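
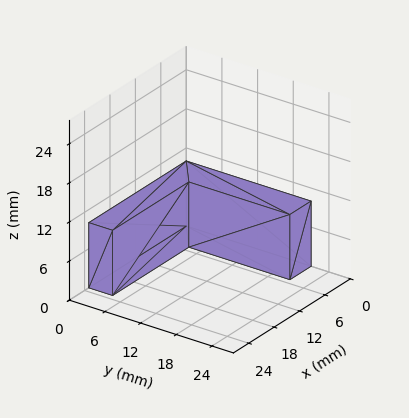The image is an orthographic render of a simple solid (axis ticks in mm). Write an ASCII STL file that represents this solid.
Reading the render: the shape is an L-shaped prism: outer 23 × 21 mm, arm thicknesses ≈ 4 mm (horizontal) and 5 mm (vertical), extruded 10 mm in z (dimensions read to the nearest mm from the axis ticks). For the STL, each face is triangulated and given an outward normal.

solid part
  facet normal 0.0000 0.0000 -1.0000
    outer loop
      vertex 23.0 4.0 0.0
      vertex 23.0 0.0 0.0
      vertex 0.0 0.0 0.0
    endloop
  endfacet
  facet normal 0.0000 0.0000 -1.0000
    outer loop
      vertex 5.0 4.0 0.0
      vertex 23.0 4.0 0.0
      vertex 0.0 0.0 0.0
    endloop
  endfacet
  facet normal 0.0000 0.0000 -1.0000
    outer loop
      vertex 5.0 21.0 0.0
      vertex 5.0 4.0 0.0
      vertex 0.0 0.0 0.0
    endloop
  endfacet
  facet normal 0.0000 0.0000 -1.0000
    outer loop
      vertex 0.0 21.0 0.0
      vertex 5.0 21.0 0.0
      vertex 0.0 0.0 0.0
    endloop
  endfacet
  facet normal 0.0000 0.0000 1.0000
    outer loop
      vertex 0.0 0.0 10.0
      vertex 23.0 0.0 10.0
      vertex 23.0 4.0 10.0
    endloop
  endfacet
  facet normal 0.0000 0.0000 1.0000
    outer loop
      vertex 0.0 0.0 10.0
      vertex 23.0 4.0 10.0
      vertex 5.0 4.0 10.0
    endloop
  endfacet
  facet normal 0.0000 0.0000 1.0000
    outer loop
      vertex 0.0 0.0 10.0
      vertex 5.0 4.0 10.0
      vertex 5.0 21.0 10.0
    endloop
  endfacet
  facet normal 0.0000 0.0000 1.0000
    outer loop
      vertex 0.0 0.0 10.0
      vertex 5.0 21.0 10.0
      vertex 0.0 21.0 10.0
    endloop
  endfacet
  facet normal 0.0000 -1.0000 0.0000
    outer loop
      vertex 0.0 0.0 0.0
      vertex 23.0 0.0 0.0
      vertex 23.0 0.0 10.0
    endloop
  endfacet
  facet normal 0.0000 -1.0000 0.0000
    outer loop
      vertex 0.0 0.0 0.0
      vertex 23.0 0.0 10.0
      vertex 0.0 0.0 10.0
    endloop
  endfacet
  facet normal 1.0000 0.0000 0.0000
    outer loop
      vertex 23.0 0.0 0.0
      vertex 23.0 4.0 0.0
      vertex 23.0 4.0 10.0
    endloop
  endfacet
  facet normal 1.0000 0.0000 0.0000
    outer loop
      vertex 23.0 0.0 0.0
      vertex 23.0 4.0 10.0
      vertex 23.0 0.0 10.0
    endloop
  endfacet
  facet normal 0.0000 1.0000 0.0000
    outer loop
      vertex 23.0 4.0 0.0
      vertex 5.0 4.0 0.0
      vertex 5.0 4.0 10.0
    endloop
  endfacet
  facet normal 0.0000 1.0000 0.0000
    outer loop
      vertex 23.0 4.0 0.0
      vertex 5.0 4.0 10.0
      vertex 23.0 4.0 10.0
    endloop
  endfacet
  facet normal 1.0000 0.0000 0.0000
    outer loop
      vertex 5.0 4.0 0.0
      vertex 5.0 21.0 0.0
      vertex 5.0 21.0 10.0
    endloop
  endfacet
  facet normal 1.0000 0.0000 0.0000
    outer loop
      vertex 5.0 4.0 0.0
      vertex 5.0 21.0 10.0
      vertex 5.0 4.0 10.0
    endloop
  endfacet
  facet normal 0.0000 1.0000 0.0000
    outer loop
      vertex 5.0 21.0 0.0
      vertex 0.0 21.0 0.0
      vertex 0.0 21.0 10.0
    endloop
  endfacet
  facet normal 0.0000 1.0000 0.0000
    outer loop
      vertex 5.0 21.0 0.0
      vertex 0.0 21.0 10.0
      vertex 5.0 21.0 10.0
    endloop
  endfacet
  facet normal -1.0000 0.0000 0.0000
    outer loop
      vertex 0.0 21.0 0.0
      vertex 0.0 0.0 0.0
      vertex 0.0 0.0 10.0
    endloop
  endfacet
  facet normal -1.0000 0.0000 0.0000
    outer loop
      vertex 0.0 21.0 0.0
      vertex 0.0 0.0 10.0
      vertex 0.0 21.0 10.0
    endloop
  endfacet
endsolid part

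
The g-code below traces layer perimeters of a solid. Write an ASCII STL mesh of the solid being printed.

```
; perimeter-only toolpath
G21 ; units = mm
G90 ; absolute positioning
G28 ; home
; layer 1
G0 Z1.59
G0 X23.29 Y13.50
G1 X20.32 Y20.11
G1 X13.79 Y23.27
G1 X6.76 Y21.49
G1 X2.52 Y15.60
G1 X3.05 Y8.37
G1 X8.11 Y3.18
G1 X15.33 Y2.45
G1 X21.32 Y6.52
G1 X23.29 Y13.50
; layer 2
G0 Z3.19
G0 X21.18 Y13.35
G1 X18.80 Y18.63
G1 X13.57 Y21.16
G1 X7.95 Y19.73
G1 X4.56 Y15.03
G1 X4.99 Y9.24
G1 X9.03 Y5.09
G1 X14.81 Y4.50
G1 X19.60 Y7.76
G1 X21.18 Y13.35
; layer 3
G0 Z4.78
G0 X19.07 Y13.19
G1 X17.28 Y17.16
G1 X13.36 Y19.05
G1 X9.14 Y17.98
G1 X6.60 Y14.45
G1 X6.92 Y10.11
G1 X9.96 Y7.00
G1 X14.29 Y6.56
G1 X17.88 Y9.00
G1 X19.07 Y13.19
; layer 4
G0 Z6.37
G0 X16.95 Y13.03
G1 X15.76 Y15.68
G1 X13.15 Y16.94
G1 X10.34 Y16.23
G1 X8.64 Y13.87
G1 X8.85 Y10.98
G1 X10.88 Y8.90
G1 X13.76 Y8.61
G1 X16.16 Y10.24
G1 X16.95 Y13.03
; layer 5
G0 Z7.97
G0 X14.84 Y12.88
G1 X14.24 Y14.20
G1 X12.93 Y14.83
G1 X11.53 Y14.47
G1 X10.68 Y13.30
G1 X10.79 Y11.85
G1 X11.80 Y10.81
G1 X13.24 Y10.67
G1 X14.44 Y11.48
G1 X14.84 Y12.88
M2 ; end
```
solid part
  facet normal 0.0000 0.0000 -1.0000
    outer loop
      vertex 14.00 25.38 0.00
      vertex 21.84 21.59 0.00
      vertex 25.41 13.66 0.00
    endloop
  endfacet
  facet normal 0.0000 0.0000 -1.0000
    outer loop
      vertex 5.57 23.24 0.00
      vertex 14.00 25.38 0.00
      vertex 25.41 13.66 0.00
    endloop
  endfacet
  facet normal 0.0000 0.0000 -1.0000
    outer loop
      vertex 0.48 16.18 0.00
      vertex 5.57 23.24 0.00
      vertex 25.41 13.66 0.00
    endloop
  endfacet
  facet normal 0.0000 0.0000 -1.0000
    outer loop
      vertex 1.12 7.50 0.00
      vertex 0.48 16.18 0.00
      vertex 25.41 13.66 0.00
    endloop
  endfacet
  facet normal 0.0000 0.0000 -1.0000
    outer loop
      vertex 7.19 1.27 0.00
      vertex 1.12 7.50 0.00
      vertex 25.41 13.66 0.00
    endloop
  endfacet
  facet normal 0.0000 0.0000 -1.0000
    outer loop
      vertex 15.85 0.39 0.00
      vertex 7.19 1.27 0.00
      vertex 25.41 13.66 0.00
    endloop
  endfacet
  facet normal 0.0000 0.0000 -1.0000
    outer loop
      vertex 23.04 5.28 0.00
      vertex 15.85 0.39 0.00
      vertex 25.41 13.66 0.00
    endloop
  endfacet
  facet normal 0.5694 0.2563 0.7811
    outer loop
      vertex 25.41 13.66 0.00
      vertex 21.84 21.59 0.00
      vertex 12.72 12.72 9.56
    endloop
  endfacet
  facet normal 0.2718 0.5623 0.7810
    outer loop
      vertex 21.84 21.59 0.00
      vertex 14.00 25.38 0.00
      vertex 12.72 12.72 9.56
    endloop
  endfacet
  facet normal -0.1537 0.6053 0.7810
    outer loop
      vertex 14.00 25.38 0.00
      vertex 5.57 23.24 0.00
      vertex 12.72 12.72 9.56
    endloop
  endfacet
  facet normal -0.5067 0.3653 0.7809
    outer loop
      vertex 5.57 23.24 0.00
      vertex 0.48 16.18 0.00
      vertex 12.72 12.72 9.56
    endloop
  endfacet
  facet normal -0.6229 -0.0459 0.7809
    outer loop
      vertex 0.48 16.18 0.00
      vertex 1.12 7.50 0.00
      vertex 12.72 12.72 9.56
    endloop
  endfacet
  facet normal -0.4474 -0.4359 0.7809
    outer loop
      vertex 1.12 7.50 0.00
      vertex 7.19 1.27 0.00
      vertex 12.72 12.72 9.56
    endloop
  endfacet
  facet normal -0.0632 -0.6215 0.7809
    outer loop
      vertex 7.19 1.27 0.00
      vertex 15.85 0.39 0.00
      vertex 12.72 12.72 9.56
    endloop
  endfacet
  facet normal 0.3512 -0.5164 0.7810
    outer loop
      vertex 15.85 0.39 0.00
      vertex 23.04 5.28 0.00
      vertex 12.72 12.72 9.56
    endloop
  endfacet
  facet normal 0.6010 -0.1700 0.7810
    outer loop
      vertex 23.04 5.28 0.00
      vertex 25.41 13.66 0.00
      vertex 12.72 12.72 9.56
    endloop
  endfacet
endsolid part

The G0 Z moves step by Δz≈1.59 mm. The G1 loops shrink linearly with z, so the solid tapers from its base footprint up to z≈9.56. Closing with a flat bottom cap and the tapered top and triangulating gives 16 facets — a regular 9-sided pyramid, base circumscribed radius ≈ 12.7 mm, apex at z ≈ 9.56 mm.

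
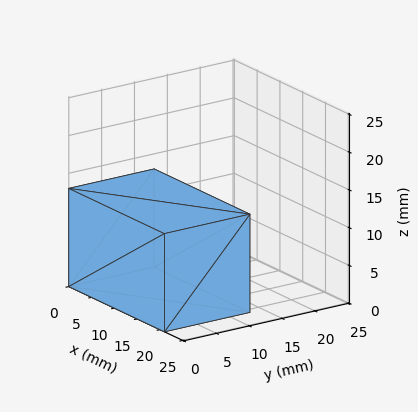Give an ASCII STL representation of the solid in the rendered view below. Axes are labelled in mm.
Reading the render: the shape is a rectangular box, roughly 21 × 13 mm footprint and 13 mm tall (dimensions read to the nearest mm from the axis ticks). For the STL, each face is triangulated and given an outward normal.

solid part
  facet normal 0.0000 0.0000 -1.0000
    outer loop
      vertex 21.000 13.000 0.000
      vertex 21.000 0.000 0.000
      vertex 0.000 0.000 0.000
    endloop
  endfacet
  facet normal 0.0000 0.0000 -1.0000
    outer loop
      vertex 0.000 13.000 0.000
      vertex 21.000 13.000 0.000
      vertex 0.000 0.000 0.000
    endloop
  endfacet
  facet normal 0.0000 0.0000 1.0000
    outer loop
      vertex 0.000 0.000 13.000
      vertex 21.000 0.000 13.000
      vertex 21.000 13.000 13.000
    endloop
  endfacet
  facet normal 0.0000 0.0000 1.0000
    outer loop
      vertex 0.000 0.000 13.000
      vertex 21.000 13.000 13.000
      vertex 0.000 13.000 13.000
    endloop
  endfacet
  facet normal 0.0000 -1.0000 0.0000
    outer loop
      vertex 0.000 0.000 0.000
      vertex 21.000 0.000 0.000
      vertex 21.000 0.000 13.000
    endloop
  endfacet
  facet normal 0.0000 -1.0000 0.0000
    outer loop
      vertex 0.000 0.000 0.000
      vertex 21.000 0.000 13.000
      vertex 0.000 0.000 13.000
    endloop
  endfacet
  facet normal 0.0000 1.0000 0.0000
    outer loop
      vertex 21.000 13.000 13.000
      vertex 21.000 13.000 0.000
      vertex 0.000 13.000 0.000
    endloop
  endfacet
  facet normal 0.0000 1.0000 0.0000
    outer loop
      vertex 0.000 13.000 13.000
      vertex 21.000 13.000 13.000
      vertex 0.000 13.000 0.000
    endloop
  endfacet
  facet normal -1.0000 0.0000 0.0000
    outer loop
      vertex 0.000 13.000 13.000
      vertex 0.000 13.000 0.000
      vertex 0.000 0.000 0.000
    endloop
  endfacet
  facet normal -1.0000 0.0000 0.0000
    outer loop
      vertex 0.000 0.000 13.000
      vertex 0.000 13.000 13.000
      vertex 0.000 0.000 0.000
    endloop
  endfacet
  facet normal 1.0000 0.0000 0.0000
    outer loop
      vertex 21.000 0.000 0.000
      vertex 21.000 13.000 0.000
      vertex 21.000 13.000 13.000
    endloop
  endfacet
  facet normal 1.0000 0.0000 0.0000
    outer loop
      vertex 21.000 0.000 0.000
      vertex 21.000 13.000 13.000
      vertex 21.000 0.000 13.000
    endloop
  endfacet
endsolid part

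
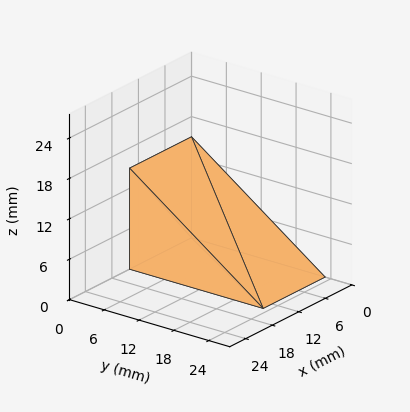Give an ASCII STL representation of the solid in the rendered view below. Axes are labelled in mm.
Reading the render: the shape is a wedge (ramp): 14 × 23 mm base, rising to 15 mm along the y=0 edge and sloping linearly to z=0 at y=23 (dimensions read to the nearest mm from the axis ticks). For the STL, each face is triangulated and given an outward normal.

solid part
  facet normal 0.0000 0.0000 -1.0000
    outer loop
      vertex 14.000 23.000 0.000
      vertex 14.000 0.000 0.000
      vertex 0.000 0.000 0.000
    endloop
  endfacet
  facet normal 0.0000 0.0000 -1.0000
    outer loop
      vertex 0.000 23.000 0.000
      vertex 14.000 23.000 0.000
      vertex 0.000 0.000 0.000
    endloop
  endfacet
  facet normal 0.0000 -1.0000 0.0000
    outer loop
      vertex 0.000 0.000 0.000
      vertex 14.000 0.000 0.000
      vertex 14.000 0.000 15.000
    endloop
  endfacet
  facet normal 0.0000 -1.0000 0.0000
    outer loop
      vertex 0.000 0.000 0.000
      vertex 14.000 0.000 15.000
      vertex 0.000 0.000 15.000
    endloop
  endfacet
  facet normal 0.0000 0.5463 0.8376
    outer loop
      vertex 0.000 0.000 15.000
      vertex 14.000 0.000 15.000
      vertex 14.000 23.000 0.000
    endloop
  endfacet
  facet normal 0.0000 0.5463 0.8376
    outer loop
      vertex 0.000 0.000 15.000
      vertex 14.000 23.000 0.000
      vertex 0.000 23.000 0.000
    endloop
  endfacet
  facet normal -1.0000 0.0000 0.0000
    outer loop
      vertex 0.000 0.000 15.000
      vertex 0.000 23.000 0.000
      vertex 0.000 0.000 0.000
    endloop
  endfacet
  facet normal 1.0000 0.0000 0.0000
    outer loop
      vertex 14.000 0.000 0.000
      vertex 14.000 23.000 0.000
      vertex 14.000 0.000 15.000
    endloop
  endfacet
endsolid part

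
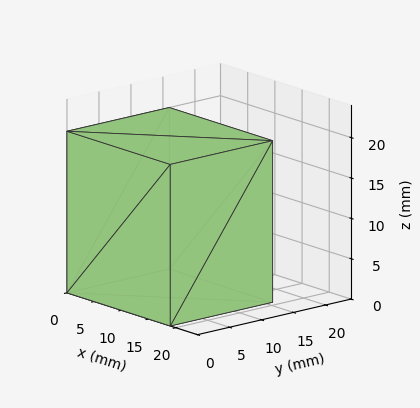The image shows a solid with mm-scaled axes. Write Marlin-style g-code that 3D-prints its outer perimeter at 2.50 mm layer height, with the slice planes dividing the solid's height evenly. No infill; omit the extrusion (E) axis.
Reading the render: the shape is a rectangular box, roughly 19 × 16 mm footprint and 20 mm tall (dimensions read to the nearest mm from the axis ticks). For the g-code, the solid's height is divided into equal slices at the stated Δz and each level perimeter traced with G1 moves after a G0 lift.

; perimeter-only toolpath
G21 ; units = mm
G90 ; absolute positioning
G28 ; home
; layer 1
G0 Z2.50
G0 X0.00 Y0.00
G1 X19.00 Y0.00
G1 X19.00 Y16.00
G1 X0.00 Y16.00
G1 X0.00 Y0.00
; layer 2
G0 Z5.00
G0 X0.00 Y0.00
G1 X19.00 Y0.00
G1 X19.00 Y16.00
G1 X0.00 Y16.00
G1 X0.00 Y0.00
; layer 3
G0 Z7.50
G0 X0.00 Y0.00
G1 X19.00 Y0.00
G1 X19.00 Y16.00
G1 X0.00 Y16.00
G1 X0.00 Y0.00
; layer 4
G0 Z10.00
G0 X0.00 Y0.00
G1 X19.00 Y0.00
G1 X19.00 Y16.00
G1 X0.00 Y16.00
G1 X0.00 Y0.00
; layer 5
G0 Z12.50
G0 X0.00 Y0.00
G1 X19.00 Y0.00
G1 X19.00 Y16.00
G1 X0.00 Y16.00
G1 X0.00 Y0.00
; layer 6
G0 Z15.00
G0 X0.00 Y0.00
G1 X19.00 Y0.00
G1 X19.00 Y16.00
G1 X0.00 Y16.00
G1 X0.00 Y0.00
; layer 7
G0 Z17.50
G0 X0.00 Y0.00
G1 X19.00 Y0.00
G1 X19.00 Y16.00
G1 X0.00 Y16.00
G1 X0.00 Y0.00
; layer 8
G0 Z20.00
G0 X0.00 Y0.00
G1 X19.00 Y0.00
G1 X19.00 Y16.00
G1 X0.00 Y16.00
G1 X0.00 Y0.00
M2 ; end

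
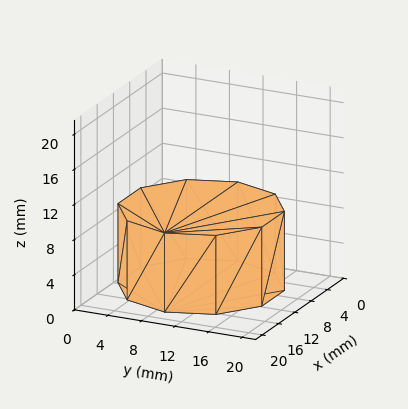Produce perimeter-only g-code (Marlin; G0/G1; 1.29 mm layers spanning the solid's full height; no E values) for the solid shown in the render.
Reading the render: the shape is a regular 10-sided prism (a cylinder approximated with 10 flat sides), circumscribed radius ≈ 9 mm, height ≈ 9 mm (dimensions read to the nearest mm from the axis ticks). For the g-code, the solid's height is divided into equal slices at the stated Δz and each level perimeter traced with G1 moves after a G0 lift.

; perimeter-only toolpath
G21 ; units = mm
G90 ; absolute positioning
G28 ; home
; layer 1
G0 Z1.29
G0 X18.00 Y9.00
G1 X16.28 Y14.29
G1 X11.78 Y17.56
G1 X6.22 Y17.56
G1 X1.72 Y14.29
G1 X0.00 Y9.00
G1 X1.72 Y3.71
G1 X6.22 Y0.44
G1 X11.78 Y0.44
G1 X16.28 Y3.71
G1 X18.00 Y9.00
; layer 2
G0 Z2.57
G0 X18.00 Y9.00
G1 X16.28 Y14.29
G1 X11.78 Y17.56
G1 X6.22 Y17.56
G1 X1.72 Y14.29
G1 X0.00 Y9.00
G1 X1.72 Y3.71
G1 X6.22 Y0.44
G1 X11.78 Y0.44
G1 X16.28 Y3.71
G1 X18.00 Y9.00
; layer 3
G0 Z3.86
G0 X18.00 Y9.00
G1 X16.28 Y14.29
G1 X11.78 Y17.56
G1 X6.22 Y17.56
G1 X1.72 Y14.29
G1 X0.00 Y9.00
G1 X1.72 Y3.71
G1 X6.22 Y0.44
G1 X11.78 Y0.44
G1 X16.28 Y3.71
G1 X18.00 Y9.00
; layer 4
G0 Z5.14
G0 X18.00 Y9.00
G1 X16.28 Y14.29
G1 X11.78 Y17.56
G1 X6.22 Y17.56
G1 X1.72 Y14.29
G1 X0.00 Y9.00
G1 X1.72 Y3.71
G1 X6.22 Y0.44
G1 X11.78 Y0.44
G1 X16.28 Y3.71
G1 X18.00 Y9.00
; layer 5
G0 Z6.43
G0 X18.00 Y9.00
G1 X16.28 Y14.29
G1 X11.78 Y17.56
G1 X6.22 Y17.56
G1 X1.72 Y14.29
G1 X0.00 Y9.00
G1 X1.72 Y3.71
G1 X6.22 Y0.44
G1 X11.78 Y0.44
G1 X16.28 Y3.71
G1 X18.00 Y9.00
; layer 6
G0 Z7.71
G0 X18.00 Y9.00
G1 X16.28 Y14.29
G1 X11.78 Y17.56
G1 X6.22 Y17.56
G1 X1.72 Y14.29
G1 X0.00 Y9.00
G1 X1.72 Y3.71
G1 X6.22 Y0.44
G1 X11.78 Y0.44
G1 X16.28 Y3.71
G1 X18.00 Y9.00
; layer 7
G0 Z9.00
G0 X18.00 Y9.00
G1 X16.28 Y14.29
G1 X11.78 Y17.56
G1 X6.22 Y17.56
G1 X1.72 Y14.29
G1 X0.00 Y9.00
G1 X1.72 Y3.71
G1 X6.22 Y0.44
G1 X11.78 Y0.44
G1 X16.28 Y3.71
G1 X18.00 Y9.00
M2 ; end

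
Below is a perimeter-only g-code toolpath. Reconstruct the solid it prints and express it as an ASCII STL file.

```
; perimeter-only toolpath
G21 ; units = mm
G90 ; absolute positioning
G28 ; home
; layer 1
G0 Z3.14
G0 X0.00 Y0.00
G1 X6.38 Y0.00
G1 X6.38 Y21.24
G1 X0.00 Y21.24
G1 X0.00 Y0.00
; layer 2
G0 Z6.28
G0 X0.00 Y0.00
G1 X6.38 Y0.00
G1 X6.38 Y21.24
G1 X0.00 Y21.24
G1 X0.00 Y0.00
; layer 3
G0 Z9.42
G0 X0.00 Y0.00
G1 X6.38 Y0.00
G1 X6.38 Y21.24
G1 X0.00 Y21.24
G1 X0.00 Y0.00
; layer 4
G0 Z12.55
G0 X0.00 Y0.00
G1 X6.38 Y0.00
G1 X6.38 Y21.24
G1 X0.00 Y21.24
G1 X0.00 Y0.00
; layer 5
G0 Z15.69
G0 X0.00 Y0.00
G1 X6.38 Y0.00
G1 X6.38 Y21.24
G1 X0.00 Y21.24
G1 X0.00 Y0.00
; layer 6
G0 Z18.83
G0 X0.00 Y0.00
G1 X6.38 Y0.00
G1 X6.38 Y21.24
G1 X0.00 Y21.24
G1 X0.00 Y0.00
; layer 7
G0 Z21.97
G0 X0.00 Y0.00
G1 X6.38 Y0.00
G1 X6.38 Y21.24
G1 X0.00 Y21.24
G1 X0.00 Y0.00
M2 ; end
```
solid part
  facet normal 0.0000 0.0000 -1.0000
    outer loop
      vertex 6.38 21.24 0.00
      vertex 6.38 0.00 0.00
      vertex 0.00 0.00 0.00
    endloop
  endfacet
  facet normal 0.0000 0.0000 -1.0000
    outer loop
      vertex 0.00 21.24 0.00
      vertex 6.38 21.24 0.00
      vertex 0.00 0.00 0.00
    endloop
  endfacet
  facet normal 0.0000 0.0000 1.0000
    outer loop
      vertex 0.00 0.00 21.97
      vertex 6.38 0.00 21.97
      vertex 6.38 21.24 21.97
    endloop
  endfacet
  facet normal 0.0000 0.0000 1.0000
    outer loop
      vertex 0.00 0.00 21.97
      vertex 6.38 21.24 21.97
      vertex 0.00 21.24 21.97
    endloop
  endfacet
  facet normal 0.0000 -1.0000 0.0000
    outer loop
      vertex 0.00 0.00 0.00
      vertex 6.38 0.00 0.00
      vertex 6.38 0.00 21.97
    endloop
  endfacet
  facet normal 0.0000 -1.0000 0.0000
    outer loop
      vertex 0.00 0.00 0.00
      vertex 6.38 0.00 21.97
      vertex 0.00 0.00 21.97
    endloop
  endfacet
  facet normal 0.0000 1.0000 0.0000
    outer loop
      vertex 6.38 21.24 21.97
      vertex 6.38 21.24 0.00
      vertex 0.00 21.24 0.00
    endloop
  endfacet
  facet normal 0.0000 1.0000 0.0000
    outer loop
      vertex 0.00 21.24 21.97
      vertex 6.38 21.24 21.97
      vertex 0.00 21.24 0.00
    endloop
  endfacet
  facet normal -1.0000 0.0000 0.0000
    outer loop
      vertex 0.00 21.24 21.97
      vertex 0.00 21.24 0.00
      vertex 0.00 0.00 0.00
    endloop
  endfacet
  facet normal -1.0000 0.0000 0.0000
    outer loop
      vertex 0.00 0.00 21.97
      vertex 0.00 21.24 21.97
      vertex 0.00 0.00 0.00
    endloop
  endfacet
  facet normal 1.0000 0.0000 0.0000
    outer loop
      vertex 6.38 0.00 0.00
      vertex 6.38 21.24 0.00
      vertex 6.38 21.24 21.97
    endloop
  endfacet
  facet normal 1.0000 0.0000 0.0000
    outer loop
      vertex 6.38 0.00 0.00
      vertex 6.38 21.24 21.97
      vertex 6.38 0.00 21.97
    endloop
  endfacet
endsolid part

The G0 Z moves step by Δz≈3.14 mm. Every layer's G1 loop is the same polygon, so the solid is a straight extrusion of it from z=0 to z≈22. Closing with flat bottom and top caps and triangulating gives 12 facets — a rectangular box, roughly 6.38 × 21.2 mm footprint and 22 mm tall.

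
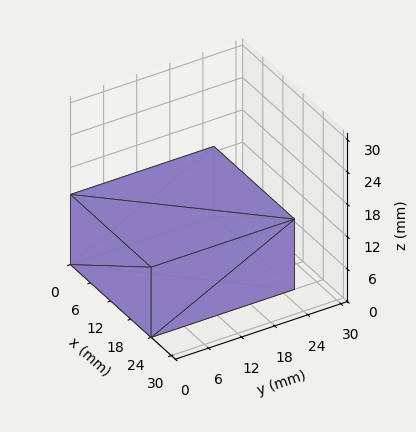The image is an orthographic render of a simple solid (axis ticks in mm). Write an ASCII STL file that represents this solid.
Reading the render: the shape is a rectangular box, roughly 24 × 26 mm footprint and 13 mm tall (dimensions read to the nearest mm from the axis ticks). For the STL, each face is triangulated and given an outward normal.

solid part
  facet normal 0.0000 0.0000 -1.0000
    outer loop
      vertex 24.00 26.00 0.00
      vertex 24.00 0.00 0.00
      vertex 0.00 0.00 0.00
    endloop
  endfacet
  facet normal 0.0000 0.0000 -1.0000
    outer loop
      vertex 0.00 26.00 0.00
      vertex 24.00 26.00 0.00
      vertex 0.00 0.00 0.00
    endloop
  endfacet
  facet normal 0.0000 0.0000 1.0000
    outer loop
      vertex 0.00 0.00 13.00
      vertex 24.00 0.00 13.00
      vertex 24.00 26.00 13.00
    endloop
  endfacet
  facet normal 0.0000 0.0000 1.0000
    outer loop
      vertex 0.00 0.00 13.00
      vertex 24.00 26.00 13.00
      vertex 0.00 26.00 13.00
    endloop
  endfacet
  facet normal 0.0000 -1.0000 0.0000
    outer loop
      vertex 0.00 0.00 0.00
      vertex 24.00 0.00 0.00
      vertex 24.00 0.00 13.00
    endloop
  endfacet
  facet normal 0.0000 -1.0000 0.0000
    outer loop
      vertex 0.00 0.00 0.00
      vertex 24.00 0.00 13.00
      vertex 0.00 0.00 13.00
    endloop
  endfacet
  facet normal 0.0000 1.0000 0.0000
    outer loop
      vertex 24.00 26.00 13.00
      vertex 24.00 26.00 0.00
      vertex 0.00 26.00 0.00
    endloop
  endfacet
  facet normal 0.0000 1.0000 0.0000
    outer loop
      vertex 0.00 26.00 13.00
      vertex 24.00 26.00 13.00
      vertex 0.00 26.00 0.00
    endloop
  endfacet
  facet normal -1.0000 0.0000 0.0000
    outer loop
      vertex 0.00 26.00 13.00
      vertex 0.00 26.00 0.00
      vertex 0.00 0.00 0.00
    endloop
  endfacet
  facet normal -1.0000 0.0000 0.0000
    outer loop
      vertex 0.00 0.00 13.00
      vertex 0.00 26.00 13.00
      vertex 0.00 0.00 0.00
    endloop
  endfacet
  facet normal 1.0000 0.0000 0.0000
    outer loop
      vertex 24.00 0.00 0.00
      vertex 24.00 26.00 0.00
      vertex 24.00 26.00 13.00
    endloop
  endfacet
  facet normal 1.0000 0.0000 0.0000
    outer loop
      vertex 24.00 0.00 0.00
      vertex 24.00 26.00 13.00
      vertex 24.00 0.00 13.00
    endloop
  endfacet
endsolid part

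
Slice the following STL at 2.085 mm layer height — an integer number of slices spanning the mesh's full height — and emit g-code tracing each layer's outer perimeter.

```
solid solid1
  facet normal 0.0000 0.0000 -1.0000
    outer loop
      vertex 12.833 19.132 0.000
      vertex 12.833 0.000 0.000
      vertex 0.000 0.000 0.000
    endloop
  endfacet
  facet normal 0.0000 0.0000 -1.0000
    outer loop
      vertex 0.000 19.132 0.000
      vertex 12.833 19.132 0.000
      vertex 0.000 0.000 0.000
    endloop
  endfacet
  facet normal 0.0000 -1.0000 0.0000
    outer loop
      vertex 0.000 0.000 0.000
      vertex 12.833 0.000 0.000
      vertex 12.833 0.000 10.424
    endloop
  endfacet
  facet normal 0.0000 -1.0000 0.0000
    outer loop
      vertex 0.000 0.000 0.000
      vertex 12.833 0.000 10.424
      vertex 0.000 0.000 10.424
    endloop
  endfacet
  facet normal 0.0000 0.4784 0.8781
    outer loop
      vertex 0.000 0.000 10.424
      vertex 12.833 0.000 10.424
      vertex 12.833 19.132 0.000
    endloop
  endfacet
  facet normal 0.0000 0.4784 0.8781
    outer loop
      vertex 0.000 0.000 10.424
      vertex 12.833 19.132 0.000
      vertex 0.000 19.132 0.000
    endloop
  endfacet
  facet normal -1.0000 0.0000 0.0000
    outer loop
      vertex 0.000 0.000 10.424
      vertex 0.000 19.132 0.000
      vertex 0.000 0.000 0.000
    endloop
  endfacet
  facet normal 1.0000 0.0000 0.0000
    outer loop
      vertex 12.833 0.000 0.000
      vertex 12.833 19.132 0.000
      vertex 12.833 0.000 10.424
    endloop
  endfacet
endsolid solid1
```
; perimeter-only toolpath
G21 ; units = mm
G90 ; absolute positioning
G28 ; home
; layer 1
G0 Z2.085
G0 X0.000 Y0.000
G1 X12.833 Y0.000
G1 X12.833 Y15.306
G1 X0.000 Y15.306
G1 X0.000 Y0.000
; layer 2
G0 Z4.170
G0 X0.000 Y0.000
G1 X12.833 Y0.000
G1 X12.833 Y11.479
G1 X0.000 Y11.479
G1 X0.000 Y0.000
; layer 3
G0 Z6.254
G0 X0.000 Y0.000
G1 X12.833 Y0.000
G1 X12.833 Y7.653
G1 X0.000 Y7.653
G1 X0.000 Y0.000
; layer 4
G0 Z8.339
G0 X0.000 Y0.000
G1 X12.833 Y0.000
G1 X12.833 Y3.826
G1 X0.000 Y3.826
G1 X0.000 Y0.000
M2 ; end

The solid is a wedge (ramp): 12.8 × 19.1 mm base, rising to 10.4 mm along the y=0 edge and sloping linearly to z=0 at y=19.1. Slicing at Δz = 2.085 mm — 5 equal slices spanning the solid's height, so layer i sits at z = i·h/5 — gives 4 non-empty perimeters. Each is a 4-segment closed polygon; G0 lifts to the layer z and rapids to the start vertex, then G1 traces the edges. The cross-section shrinks linearly with z (the slice at the apex is degenerate and omitted).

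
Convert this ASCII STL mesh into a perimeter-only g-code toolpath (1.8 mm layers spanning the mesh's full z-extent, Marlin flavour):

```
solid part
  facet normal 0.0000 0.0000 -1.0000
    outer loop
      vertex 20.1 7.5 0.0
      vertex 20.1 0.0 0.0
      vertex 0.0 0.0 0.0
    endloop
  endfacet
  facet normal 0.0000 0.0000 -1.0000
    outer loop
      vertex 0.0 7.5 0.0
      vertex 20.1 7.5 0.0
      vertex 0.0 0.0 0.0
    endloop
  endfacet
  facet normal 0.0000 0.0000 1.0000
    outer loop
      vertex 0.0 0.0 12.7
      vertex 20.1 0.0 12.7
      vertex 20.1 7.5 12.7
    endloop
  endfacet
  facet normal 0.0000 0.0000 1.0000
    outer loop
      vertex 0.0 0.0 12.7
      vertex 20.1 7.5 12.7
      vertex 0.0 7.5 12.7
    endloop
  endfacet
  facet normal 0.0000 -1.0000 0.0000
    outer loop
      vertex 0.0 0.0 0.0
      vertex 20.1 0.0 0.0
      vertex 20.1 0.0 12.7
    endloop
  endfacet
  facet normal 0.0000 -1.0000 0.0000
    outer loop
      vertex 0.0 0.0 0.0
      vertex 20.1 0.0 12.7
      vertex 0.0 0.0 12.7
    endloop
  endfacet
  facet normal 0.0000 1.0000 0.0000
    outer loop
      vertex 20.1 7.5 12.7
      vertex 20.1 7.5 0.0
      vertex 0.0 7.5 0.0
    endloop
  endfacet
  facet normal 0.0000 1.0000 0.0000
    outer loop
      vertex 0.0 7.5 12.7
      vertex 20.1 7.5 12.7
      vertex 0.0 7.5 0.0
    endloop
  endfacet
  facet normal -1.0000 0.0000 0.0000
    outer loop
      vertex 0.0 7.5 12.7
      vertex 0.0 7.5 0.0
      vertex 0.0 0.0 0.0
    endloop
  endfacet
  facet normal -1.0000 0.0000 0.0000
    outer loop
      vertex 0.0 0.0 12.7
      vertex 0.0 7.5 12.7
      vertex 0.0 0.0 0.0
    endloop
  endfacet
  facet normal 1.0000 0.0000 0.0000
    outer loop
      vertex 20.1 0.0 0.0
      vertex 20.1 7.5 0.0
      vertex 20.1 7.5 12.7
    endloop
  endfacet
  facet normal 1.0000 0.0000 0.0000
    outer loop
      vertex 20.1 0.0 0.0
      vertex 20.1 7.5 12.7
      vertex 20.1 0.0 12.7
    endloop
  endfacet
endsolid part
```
; perimeter-only toolpath
G21 ; units = mm
G90 ; absolute positioning
G28 ; home
; layer 1
G0 Z1.8
G0 X0.0 Y0.0
G1 X20.1 Y0.0
G1 X20.1 Y7.5
G1 X0.0 Y7.5
G1 X0.0 Y0.0
; layer 2
G0 Z3.6
G0 X0.0 Y0.0
G1 X20.1 Y0.0
G1 X20.1 Y7.5
G1 X0.0 Y7.5
G1 X0.0 Y0.0
; layer 3
G0 Z5.4
G0 X0.0 Y0.0
G1 X20.1 Y0.0
G1 X20.1 Y7.5
G1 X0.0 Y7.5
G1 X0.0 Y0.0
; layer 4
G0 Z7.3
G0 X0.0 Y0.0
G1 X20.1 Y0.0
G1 X20.1 Y7.5
G1 X0.0 Y7.5
G1 X0.0 Y0.0
; layer 5
G0 Z9.1
G0 X0.0 Y0.0
G1 X20.1 Y0.0
G1 X20.1 Y7.5
G1 X0.0 Y7.5
G1 X0.0 Y0.0
; layer 6
G0 Z10.9
G0 X0.0 Y0.0
G1 X20.1 Y0.0
G1 X20.1 Y7.5
G1 X0.0 Y7.5
G1 X0.0 Y0.0
; layer 7
G0 Z12.7
G0 X0.0 Y0.0
G1 X20.1 Y0.0
G1 X20.1 Y7.5
G1 X0.0 Y7.5
G1 X0.0 Y0.0
M2 ; end

The solid is a rectangular box, roughly 20.1 × 7.5 mm footprint and 12.7 mm tall. Slicing at Δz = 1.8 mm — 7 equal slices spanning the solid's height, so layer i sits at z = i·h/7 — gives 7 non-empty perimeters. Each is a 4-segment closed polygon; G0 lifts to the layer z and rapids to the start vertex, then G1 traces the edges.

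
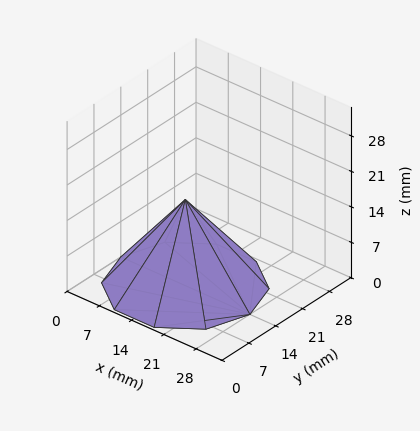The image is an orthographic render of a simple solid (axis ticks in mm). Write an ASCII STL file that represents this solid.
Reading the render: the shape is a regular 10-sided pyramid, base circumscribed radius ≈ 14 mm, apex at z ≈ 17 mm (dimensions read to the nearest mm from the axis ticks). For the STL, each face is triangulated and given an outward normal.

solid part
  facet normal 0.0000 0.0000 -1.0000
    outer loop
      vertex 18.326 27.315 0.000
      vertex 25.326 22.229 0.000
      vertex 28.000 14.000 0.000
    endloop
  endfacet
  facet normal 0.0000 0.0000 -1.0000
    outer loop
      vertex 9.674 27.315 0.000
      vertex 18.326 27.315 0.000
      vertex 28.000 14.000 0.000
    endloop
  endfacet
  facet normal 0.0000 0.0000 -1.0000
    outer loop
      vertex 2.674 22.229 0.000
      vertex 9.674 27.315 0.000
      vertex 28.000 14.000 0.000
    endloop
  endfacet
  facet normal 0.0000 0.0000 -1.0000
    outer loop
      vertex 0.000 14.000 0.000
      vertex 2.674 22.229 0.000
      vertex 28.000 14.000 0.000
    endloop
  endfacet
  facet normal 0.0000 0.0000 -1.0000
    outer loop
      vertex 2.674 5.771 0.000
      vertex 0.000 14.000 0.000
      vertex 28.000 14.000 0.000
    endloop
  endfacet
  facet normal 0.0000 0.0000 -1.0000
    outer loop
      vertex 9.674 0.685 0.000
      vertex 2.674 5.771 0.000
      vertex 28.000 14.000 0.000
    endloop
  endfacet
  facet normal 0.0000 0.0000 -1.0000
    outer loop
      vertex 18.326 0.685 0.000
      vertex 9.674 0.685 0.000
      vertex 28.000 14.000 0.000
    endloop
  endfacet
  facet normal 0.0000 0.0000 -1.0000
    outer loop
      vertex 25.326 5.771 0.000
      vertex 18.326 0.685 0.000
      vertex 28.000 14.000 0.000
    endloop
  endfacet
  facet normal 0.7487 0.2433 0.6166
    outer loop
      vertex 28.000 14.000 0.000
      vertex 25.326 22.229 0.000
      vertex 14.000 14.000 17.000
    endloop
  endfacet
  facet normal 0.4628 0.6369 0.6166
    outer loop
      vertex 25.326 22.229 0.000
      vertex 18.326 27.315 0.000
      vertex 14.000 14.000 17.000
    endloop
  endfacet
  facet normal 0.0000 0.7873 0.6166
    outer loop
      vertex 18.326 27.315 0.000
      vertex 9.674 27.315 0.000
      vertex 14.000 14.000 17.000
    endloop
  endfacet
  facet normal -0.4628 0.6369 0.6166
    outer loop
      vertex 9.674 27.315 0.000
      vertex 2.674 22.229 0.000
      vertex 14.000 14.000 17.000
    endloop
  endfacet
  facet normal -0.7487 0.2433 0.6166
    outer loop
      vertex 2.674 22.229 0.000
      vertex 0.000 14.000 0.000
      vertex 14.000 14.000 17.000
    endloop
  endfacet
  facet normal -0.7487 -0.2433 0.6166
    outer loop
      vertex 0.000 14.000 0.000
      vertex 2.674 5.771 0.000
      vertex 14.000 14.000 17.000
    endloop
  endfacet
  facet normal -0.4628 -0.6369 0.6166
    outer loop
      vertex 2.674 5.771 0.000
      vertex 9.674 0.685 0.000
      vertex 14.000 14.000 17.000
    endloop
  endfacet
  facet normal 0.0000 -0.7873 0.6166
    outer loop
      vertex 9.674 0.685 0.000
      vertex 18.326 0.685 0.000
      vertex 14.000 14.000 17.000
    endloop
  endfacet
  facet normal 0.4628 -0.6369 0.6166
    outer loop
      vertex 18.326 0.685 0.000
      vertex 25.326 5.771 0.000
      vertex 14.000 14.000 17.000
    endloop
  endfacet
  facet normal 0.7487 -0.2433 0.6166
    outer loop
      vertex 25.326 5.771 0.000
      vertex 28.000 14.000 0.000
      vertex 14.000 14.000 17.000
    endloop
  endfacet
endsolid part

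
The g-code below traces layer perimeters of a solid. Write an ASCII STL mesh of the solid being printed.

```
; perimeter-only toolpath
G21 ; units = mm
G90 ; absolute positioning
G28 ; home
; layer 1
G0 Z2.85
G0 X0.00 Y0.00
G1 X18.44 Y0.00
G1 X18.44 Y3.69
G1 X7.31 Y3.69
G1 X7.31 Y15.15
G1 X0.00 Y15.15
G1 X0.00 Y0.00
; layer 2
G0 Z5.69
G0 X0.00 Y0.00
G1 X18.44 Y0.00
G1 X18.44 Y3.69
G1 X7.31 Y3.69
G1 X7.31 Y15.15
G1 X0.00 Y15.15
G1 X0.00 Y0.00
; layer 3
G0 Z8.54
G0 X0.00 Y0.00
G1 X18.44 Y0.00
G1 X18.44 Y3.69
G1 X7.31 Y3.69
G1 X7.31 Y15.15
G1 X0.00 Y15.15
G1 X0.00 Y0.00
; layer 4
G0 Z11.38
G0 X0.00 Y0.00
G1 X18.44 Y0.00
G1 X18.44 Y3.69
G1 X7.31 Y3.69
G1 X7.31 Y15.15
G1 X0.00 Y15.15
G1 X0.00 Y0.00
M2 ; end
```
solid part
  facet normal 0.0000 0.0000 -1.0000
    outer loop
      vertex 18.44 3.69 0.00
      vertex 18.44 0.00 0.00
      vertex 0.00 0.00 0.00
    endloop
  endfacet
  facet normal 0.0000 0.0000 -1.0000
    outer loop
      vertex 7.31 3.69 0.00
      vertex 18.44 3.69 0.00
      vertex 0.00 0.00 0.00
    endloop
  endfacet
  facet normal 0.0000 0.0000 -1.0000
    outer loop
      vertex 7.31 15.15 0.00
      vertex 7.31 3.69 0.00
      vertex 0.00 0.00 0.00
    endloop
  endfacet
  facet normal 0.0000 0.0000 -1.0000
    outer loop
      vertex 0.00 15.15 0.00
      vertex 7.31 15.15 0.00
      vertex 0.00 0.00 0.00
    endloop
  endfacet
  facet normal 0.0000 0.0000 1.0000
    outer loop
      vertex 0.00 0.00 11.38
      vertex 18.44 0.00 11.38
      vertex 18.44 3.69 11.38
    endloop
  endfacet
  facet normal 0.0000 0.0000 1.0000
    outer loop
      vertex 0.00 0.00 11.38
      vertex 18.44 3.69 11.38
      vertex 7.31 3.69 11.38
    endloop
  endfacet
  facet normal 0.0000 0.0000 1.0000
    outer loop
      vertex 0.00 0.00 11.38
      vertex 7.31 3.69 11.38
      vertex 7.31 15.15 11.38
    endloop
  endfacet
  facet normal 0.0000 0.0000 1.0000
    outer loop
      vertex 0.00 0.00 11.38
      vertex 7.31 15.15 11.38
      vertex 0.00 15.15 11.38
    endloop
  endfacet
  facet normal 0.0000 -1.0000 0.0000
    outer loop
      vertex 0.00 0.00 0.00
      vertex 18.44 0.00 0.00
      vertex 18.44 0.00 11.38
    endloop
  endfacet
  facet normal 0.0000 -1.0000 0.0000
    outer loop
      vertex 0.00 0.00 0.00
      vertex 18.44 0.00 11.38
      vertex 0.00 0.00 11.38
    endloop
  endfacet
  facet normal 1.0000 0.0000 0.0000
    outer loop
      vertex 18.44 0.00 0.00
      vertex 18.44 3.69 0.00
      vertex 18.44 3.69 11.38
    endloop
  endfacet
  facet normal 1.0000 0.0000 0.0000
    outer loop
      vertex 18.44 0.00 0.00
      vertex 18.44 3.69 11.38
      vertex 18.44 0.00 11.38
    endloop
  endfacet
  facet normal 0.0000 1.0000 0.0000
    outer loop
      vertex 18.44 3.69 0.00
      vertex 7.31 3.69 0.00
      vertex 7.31 3.69 11.38
    endloop
  endfacet
  facet normal 0.0000 1.0000 0.0000
    outer loop
      vertex 18.44 3.69 0.00
      vertex 7.31 3.69 11.38
      vertex 18.44 3.69 11.38
    endloop
  endfacet
  facet normal 1.0000 0.0000 0.0000
    outer loop
      vertex 7.31 3.69 0.00
      vertex 7.31 15.15 0.00
      vertex 7.31 15.15 11.38
    endloop
  endfacet
  facet normal 1.0000 0.0000 0.0000
    outer loop
      vertex 7.31 3.69 0.00
      vertex 7.31 15.15 11.38
      vertex 7.31 3.69 11.38
    endloop
  endfacet
  facet normal 0.0000 1.0000 0.0000
    outer loop
      vertex 7.31 15.15 0.00
      vertex 0.00 15.15 0.00
      vertex 0.00 15.15 11.38
    endloop
  endfacet
  facet normal 0.0000 1.0000 0.0000
    outer loop
      vertex 7.31 15.15 0.00
      vertex 0.00 15.15 11.38
      vertex 7.31 15.15 11.38
    endloop
  endfacet
  facet normal -1.0000 0.0000 0.0000
    outer loop
      vertex 0.00 15.15 0.00
      vertex 0.00 0.00 0.00
      vertex 0.00 0.00 11.38
    endloop
  endfacet
  facet normal -1.0000 0.0000 0.0000
    outer loop
      vertex 0.00 15.15 0.00
      vertex 0.00 0.00 11.38
      vertex 0.00 15.15 11.38
    endloop
  endfacet
endsolid part

The G0 Z moves step by Δz≈2.85 mm. Every layer's G1 loop is the same polygon, so the solid is a straight extrusion of it from z=0 to z≈11.4. Closing with flat bottom and top caps and triangulating gives 20 facets — an L-shaped prism: outer 18.4 × 15.2 mm, arm thicknesses ≈ 3.69 mm (horizontal) and 7.31 mm (vertical), extruded 11.4 mm in z.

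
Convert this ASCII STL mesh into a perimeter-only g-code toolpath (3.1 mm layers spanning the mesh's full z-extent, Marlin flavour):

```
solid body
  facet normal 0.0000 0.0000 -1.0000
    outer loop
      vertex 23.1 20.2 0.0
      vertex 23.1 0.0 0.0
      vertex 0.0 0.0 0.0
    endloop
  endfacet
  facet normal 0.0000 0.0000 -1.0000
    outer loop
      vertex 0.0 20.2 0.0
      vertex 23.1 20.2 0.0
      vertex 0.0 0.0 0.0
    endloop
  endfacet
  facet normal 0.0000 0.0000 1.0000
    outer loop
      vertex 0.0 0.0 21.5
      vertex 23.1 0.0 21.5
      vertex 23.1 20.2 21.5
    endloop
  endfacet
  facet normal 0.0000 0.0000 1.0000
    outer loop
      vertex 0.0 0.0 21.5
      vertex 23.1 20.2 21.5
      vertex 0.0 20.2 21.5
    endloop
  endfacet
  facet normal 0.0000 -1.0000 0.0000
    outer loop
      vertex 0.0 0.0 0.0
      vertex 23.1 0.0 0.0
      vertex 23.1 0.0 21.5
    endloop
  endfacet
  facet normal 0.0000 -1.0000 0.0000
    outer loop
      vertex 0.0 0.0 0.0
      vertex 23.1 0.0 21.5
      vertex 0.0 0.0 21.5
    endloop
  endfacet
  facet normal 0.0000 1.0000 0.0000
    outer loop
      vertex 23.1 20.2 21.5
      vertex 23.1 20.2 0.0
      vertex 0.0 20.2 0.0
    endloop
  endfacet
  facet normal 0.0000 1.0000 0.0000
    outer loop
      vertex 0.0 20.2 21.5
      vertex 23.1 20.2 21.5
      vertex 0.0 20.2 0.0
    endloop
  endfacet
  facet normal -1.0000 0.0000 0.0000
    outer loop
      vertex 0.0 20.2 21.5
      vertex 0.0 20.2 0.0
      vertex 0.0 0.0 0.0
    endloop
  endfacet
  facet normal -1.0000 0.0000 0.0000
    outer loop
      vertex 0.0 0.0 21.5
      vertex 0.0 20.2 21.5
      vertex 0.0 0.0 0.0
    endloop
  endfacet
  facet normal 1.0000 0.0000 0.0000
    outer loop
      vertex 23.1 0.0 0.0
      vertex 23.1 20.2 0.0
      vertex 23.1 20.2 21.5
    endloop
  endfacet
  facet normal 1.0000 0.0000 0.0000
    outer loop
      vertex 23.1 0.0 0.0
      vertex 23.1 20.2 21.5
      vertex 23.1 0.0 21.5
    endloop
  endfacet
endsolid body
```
; perimeter-only toolpath
G21 ; units = mm
G90 ; absolute positioning
G28 ; home
; layer 1
G0 Z3.1
G0 X0.0 Y0.0
G1 X23.1 Y0.0
G1 X23.1 Y20.2
G1 X0.0 Y20.2
G1 X0.0 Y0.0
; layer 2
G0 Z6.1
G0 X0.0 Y0.0
G1 X23.1 Y0.0
G1 X23.1 Y20.2
G1 X0.0 Y20.2
G1 X0.0 Y0.0
; layer 3
G0 Z9.2
G0 X0.0 Y0.0
G1 X23.1 Y0.0
G1 X23.1 Y20.2
G1 X0.0 Y20.2
G1 X0.0 Y0.0
; layer 4
G0 Z12.3
G0 X0.0 Y0.0
G1 X23.1 Y0.0
G1 X23.1 Y20.2
G1 X0.0 Y20.2
G1 X0.0 Y0.0
; layer 5
G0 Z15.4
G0 X0.0 Y0.0
G1 X23.1 Y0.0
G1 X23.1 Y20.2
G1 X0.0 Y20.2
G1 X0.0 Y0.0
; layer 6
G0 Z18.4
G0 X0.0 Y0.0
G1 X23.1 Y0.0
G1 X23.1 Y20.2
G1 X0.0 Y20.2
G1 X0.0 Y0.0
; layer 7
G0 Z21.5
G0 X0.0 Y0.0
G1 X23.1 Y0.0
G1 X23.1 Y20.2
G1 X0.0 Y20.2
G1 X0.0 Y0.0
M2 ; end

The solid is a rectangular box, roughly 23.1 × 20.2 mm footprint and 21.5 mm tall. Slicing at Δz = 3.1 mm — 7 equal slices spanning the solid's height, so layer i sits at z = i·h/7 — gives 7 non-empty perimeters. Each is a 4-segment closed polygon; G0 lifts to the layer z and rapids to the start vertex, then G1 traces the edges.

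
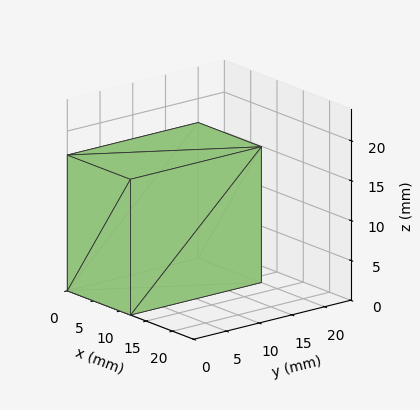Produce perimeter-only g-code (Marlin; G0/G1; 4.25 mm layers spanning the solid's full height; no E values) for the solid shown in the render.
Reading the render: the shape is a rectangular box, roughly 12 × 20 mm footprint and 17 mm tall (dimensions read to the nearest mm from the axis ticks). For the g-code, the solid's height is divided into equal slices at the stated Δz and each level perimeter traced with G1 moves after a G0 lift.

; perimeter-only toolpath
G21 ; units = mm
G90 ; absolute positioning
G28 ; home
; layer 1
G0 Z4.25
G0 X0.00 Y0.00
G1 X12.00 Y0.00
G1 X12.00 Y20.00
G1 X0.00 Y20.00
G1 X0.00 Y0.00
; layer 2
G0 Z8.50
G0 X0.00 Y0.00
G1 X12.00 Y0.00
G1 X12.00 Y20.00
G1 X0.00 Y20.00
G1 X0.00 Y0.00
; layer 3
G0 Z12.75
G0 X0.00 Y0.00
G1 X12.00 Y0.00
G1 X12.00 Y20.00
G1 X0.00 Y20.00
G1 X0.00 Y0.00
; layer 4
G0 Z17.00
G0 X0.00 Y0.00
G1 X12.00 Y0.00
G1 X12.00 Y20.00
G1 X0.00 Y20.00
G1 X0.00 Y0.00
M2 ; end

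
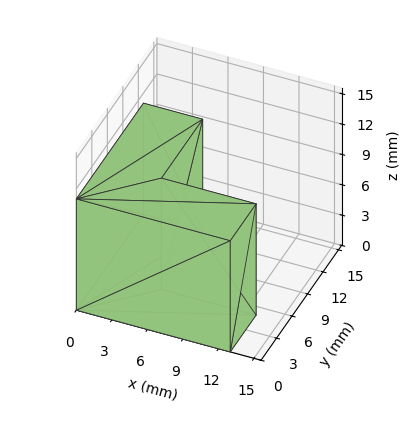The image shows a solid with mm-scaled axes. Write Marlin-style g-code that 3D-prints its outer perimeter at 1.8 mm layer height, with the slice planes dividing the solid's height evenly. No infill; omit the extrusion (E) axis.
Reading the render: the shape is an L-shaped prism: outer 13 × 13 mm, arm thicknesses ≈ 5 mm (horizontal) and 5 mm (vertical), extruded 11 mm in z (dimensions read to the nearest mm from the axis ticks). For the g-code, the solid's height is divided into equal slices at the stated Δz and each level perimeter traced with G1 moves after a G0 lift.

; perimeter-only toolpath
G21 ; units = mm
G90 ; absolute positioning
G28 ; home
; layer 1
G0 Z1.8
G0 X0.0 Y0.0
G1 X13.0 Y0.0
G1 X13.0 Y5.0
G1 X5.0 Y5.0
G1 X5.0 Y13.0
G1 X0.0 Y13.0
G1 X0.0 Y0.0
; layer 2
G0 Z3.7
G0 X0.0 Y0.0
G1 X13.0 Y0.0
G1 X13.0 Y5.0
G1 X5.0 Y5.0
G1 X5.0 Y13.0
G1 X0.0 Y13.0
G1 X0.0 Y0.0
; layer 3
G0 Z5.5
G0 X0.0 Y0.0
G1 X13.0 Y0.0
G1 X13.0 Y5.0
G1 X5.0 Y5.0
G1 X5.0 Y13.0
G1 X0.0 Y13.0
G1 X0.0 Y0.0
; layer 4
G0 Z7.3
G0 X0.0 Y0.0
G1 X13.0 Y0.0
G1 X13.0 Y5.0
G1 X5.0 Y5.0
G1 X5.0 Y13.0
G1 X0.0 Y13.0
G1 X0.0 Y0.0
; layer 5
G0 Z9.2
G0 X0.0 Y0.0
G1 X13.0 Y0.0
G1 X13.0 Y5.0
G1 X5.0 Y5.0
G1 X5.0 Y13.0
G1 X0.0 Y13.0
G1 X0.0 Y0.0
; layer 6
G0 Z11.0
G0 X0.0 Y0.0
G1 X13.0 Y0.0
G1 X13.0 Y5.0
G1 X5.0 Y5.0
G1 X5.0 Y13.0
G1 X0.0 Y13.0
G1 X0.0 Y0.0
M2 ; end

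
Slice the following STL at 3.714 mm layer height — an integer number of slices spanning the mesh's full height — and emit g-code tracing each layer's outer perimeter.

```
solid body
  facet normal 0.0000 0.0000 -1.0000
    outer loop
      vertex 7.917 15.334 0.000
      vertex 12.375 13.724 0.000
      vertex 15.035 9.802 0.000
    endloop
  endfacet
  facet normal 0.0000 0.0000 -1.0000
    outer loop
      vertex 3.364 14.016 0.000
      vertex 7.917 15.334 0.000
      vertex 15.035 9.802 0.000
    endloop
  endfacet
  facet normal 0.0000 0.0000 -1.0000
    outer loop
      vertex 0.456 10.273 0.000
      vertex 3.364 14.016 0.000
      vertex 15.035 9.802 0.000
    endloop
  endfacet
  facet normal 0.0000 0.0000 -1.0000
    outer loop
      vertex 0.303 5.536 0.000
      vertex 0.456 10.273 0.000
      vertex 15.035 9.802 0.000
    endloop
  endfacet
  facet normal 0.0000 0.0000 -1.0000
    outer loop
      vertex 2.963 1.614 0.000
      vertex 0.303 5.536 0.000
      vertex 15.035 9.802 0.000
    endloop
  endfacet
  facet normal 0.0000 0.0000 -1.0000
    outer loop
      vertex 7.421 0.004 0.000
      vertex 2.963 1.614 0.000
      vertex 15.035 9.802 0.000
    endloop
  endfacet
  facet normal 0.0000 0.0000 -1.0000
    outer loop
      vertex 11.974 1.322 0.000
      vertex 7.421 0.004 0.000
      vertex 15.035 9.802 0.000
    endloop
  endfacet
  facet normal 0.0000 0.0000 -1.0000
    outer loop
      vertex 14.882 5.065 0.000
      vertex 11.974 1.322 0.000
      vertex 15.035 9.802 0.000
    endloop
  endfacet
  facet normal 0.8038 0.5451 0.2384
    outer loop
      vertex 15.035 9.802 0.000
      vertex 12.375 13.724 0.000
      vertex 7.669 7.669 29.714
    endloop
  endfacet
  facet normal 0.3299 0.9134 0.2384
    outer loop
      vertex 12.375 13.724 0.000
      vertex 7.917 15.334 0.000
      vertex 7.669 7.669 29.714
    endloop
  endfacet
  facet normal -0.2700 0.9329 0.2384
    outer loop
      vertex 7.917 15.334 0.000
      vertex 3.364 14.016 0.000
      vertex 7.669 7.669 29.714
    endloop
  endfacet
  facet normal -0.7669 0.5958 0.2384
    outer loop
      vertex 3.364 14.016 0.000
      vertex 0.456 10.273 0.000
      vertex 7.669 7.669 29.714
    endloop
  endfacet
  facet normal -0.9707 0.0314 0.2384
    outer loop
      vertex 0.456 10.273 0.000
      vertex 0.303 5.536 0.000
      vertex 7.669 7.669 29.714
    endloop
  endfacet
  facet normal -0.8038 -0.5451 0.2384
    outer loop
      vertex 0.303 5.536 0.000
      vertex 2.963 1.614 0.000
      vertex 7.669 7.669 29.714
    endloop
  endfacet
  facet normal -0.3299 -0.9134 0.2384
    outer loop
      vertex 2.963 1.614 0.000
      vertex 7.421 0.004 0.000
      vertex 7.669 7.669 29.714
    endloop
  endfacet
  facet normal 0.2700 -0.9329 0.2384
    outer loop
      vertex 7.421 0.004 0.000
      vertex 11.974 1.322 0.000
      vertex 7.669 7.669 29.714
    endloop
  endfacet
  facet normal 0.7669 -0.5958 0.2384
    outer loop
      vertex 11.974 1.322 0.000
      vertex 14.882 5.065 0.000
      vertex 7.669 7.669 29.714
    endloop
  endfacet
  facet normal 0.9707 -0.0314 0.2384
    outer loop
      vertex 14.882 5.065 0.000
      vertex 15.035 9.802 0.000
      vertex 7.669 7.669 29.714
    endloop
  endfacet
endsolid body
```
; perimeter-only toolpath
G21 ; units = mm
G90 ; absolute positioning
G28 ; home
; layer 1
G0 Z3.714
G0 X14.114 Y9.535
G1 X11.787 Y12.967
G1 X7.886 Y14.376
G1 X3.902 Y13.223
G1 X1.358 Y9.947
G1 X1.224 Y5.803
G1 X3.551 Y2.371
G1 X7.452 Y0.962
G1 X11.436 Y2.115
G1 X13.980 Y5.391
G1 X14.114 Y9.535
; layer 2
G0 Z7.428
G0 X13.194 Y9.269
G1 X11.198 Y12.210
G1 X7.855 Y13.418
G1 X4.440 Y12.429
G1 X2.259 Y9.622
G1 X2.144 Y6.069
G1 X4.139 Y3.128
G1 X7.483 Y1.920
G1 X10.898 Y2.909
G1 X13.079 Y5.716
G1 X13.194 Y9.269
; layer 3
G0 Z11.143
G0 X12.273 Y9.002
G1 X10.610 Y11.453
G1 X7.824 Y12.460
G1 X4.978 Y11.636
G1 X3.161 Y9.296
G1 X3.065 Y6.336
G1 X4.728 Y3.885
G1 X7.514 Y2.878
G1 X10.360 Y3.702
G1 X12.177 Y6.042
G1 X12.273 Y9.002
; layer 4
G0 Z14.857
G0 X11.352 Y8.736
G1 X10.022 Y10.697
G1 X7.793 Y11.502
G1 X5.516 Y10.842
G1 X4.062 Y8.971
G1 X3.986 Y6.602
G1 X5.316 Y4.641
G1 X7.545 Y3.836
G1 X9.822 Y4.495
G1 X11.275 Y6.367
G1 X11.352 Y8.736
; layer 5
G0 Z18.571
G0 X10.431 Y8.469
G1 X9.434 Y9.940
G1 X7.762 Y10.543
G1 X6.055 Y10.049
G1 X4.964 Y8.646
G1 X4.907 Y6.869
G1 X5.904 Y5.398
G1 X7.576 Y4.795
G1 X9.283 Y5.289
G1 X10.374 Y6.692
G1 X10.431 Y8.469
; layer 6
G0 Z22.285
G0 X9.511 Y8.202
G1 X8.845 Y9.183
G1 X7.731 Y9.585
G1 X6.593 Y9.256
G1 X5.866 Y8.320
G1 X5.827 Y7.136
G1 X6.492 Y6.155
G1 X7.607 Y5.753
G1 X8.745 Y6.082
G1 X9.472 Y7.018
G1 X9.511 Y8.202
; layer 7
G0 Z26.000
G0 X8.590 Y7.936
G1 X8.257 Y8.426
G1 X7.700 Y8.627
G1 X7.131 Y8.462
G1 X6.767 Y7.995
G1 X6.748 Y7.402
G1 X7.081 Y6.912
G1 X7.638 Y6.711
G1 X8.207 Y6.876
G1 X8.571 Y7.343
G1 X8.590 Y7.936
M2 ; end

The solid is a regular 10-sided pyramid, base circumscribed radius ≈ 7.67 mm, apex at z ≈ 29.7 mm. Slicing at Δz = 3.714 mm — 8 equal slices spanning the solid's height, so layer i sits at z = i·h/8 — gives 7 non-empty perimeters. Each is a 10-segment closed polygon; G0 lifts to the layer z and rapids to the start vertex, then G1 traces the edges. The cross-section shrinks linearly with z (the slice at the apex is degenerate and omitted).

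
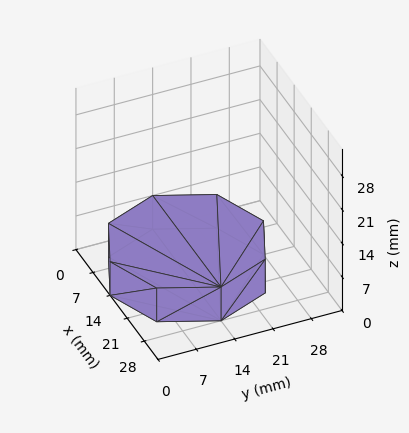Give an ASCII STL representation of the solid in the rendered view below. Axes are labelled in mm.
Reading the render: the shape is a regular 8-sided prism (a cylinder approximated with 8 flat sides), circumscribed radius ≈ 14 mm, height ≈ 7 mm (dimensions read to the nearest mm from the axis ticks). For the STL, each face is triangulated and given an outward normal.

solid part
  facet normal 0.0000 0.0000 -1.0000
    outer loop
      vertex 14.000 28.000 0.000
      vertex 23.899 23.899 0.000
      vertex 28.000 14.000 0.000
    endloop
  endfacet
  facet normal 0.0000 0.0000 -1.0000
    outer loop
      vertex 4.101 23.899 0.000
      vertex 14.000 28.000 0.000
      vertex 28.000 14.000 0.000
    endloop
  endfacet
  facet normal 0.0000 0.0000 -1.0000
    outer loop
      vertex 0.000 14.000 0.000
      vertex 4.101 23.899 0.000
      vertex 28.000 14.000 0.000
    endloop
  endfacet
  facet normal 0.0000 0.0000 -1.0000
    outer loop
      vertex 4.101 4.101 0.000
      vertex 0.000 14.000 0.000
      vertex 28.000 14.000 0.000
    endloop
  endfacet
  facet normal 0.0000 0.0000 -1.0000
    outer loop
      vertex 14.000 0.000 0.000
      vertex 4.101 4.101 0.000
      vertex 28.000 14.000 0.000
    endloop
  endfacet
  facet normal 0.0000 0.0000 -1.0000
    outer loop
      vertex 23.899 4.101 0.000
      vertex 14.000 0.000 0.000
      vertex 28.000 14.000 0.000
    endloop
  endfacet
  facet normal 0.0000 0.0000 1.0000
    outer loop
      vertex 28.000 14.000 7.000
      vertex 23.899 23.899 7.000
      vertex 14.000 28.000 7.000
    endloop
  endfacet
  facet normal 0.0000 0.0000 1.0000
    outer loop
      vertex 28.000 14.000 7.000
      vertex 14.000 28.000 7.000
      vertex 4.101 23.899 7.000
    endloop
  endfacet
  facet normal 0.0000 0.0000 1.0000
    outer loop
      vertex 28.000 14.000 7.000
      vertex 4.101 23.899 7.000
      vertex 0.000 14.000 7.000
    endloop
  endfacet
  facet normal 0.0000 0.0000 1.0000
    outer loop
      vertex 28.000 14.000 7.000
      vertex 0.000 14.000 7.000
      vertex 4.101 4.101 7.000
    endloop
  endfacet
  facet normal 0.0000 0.0000 1.0000
    outer loop
      vertex 28.000 14.000 7.000
      vertex 4.101 4.101 7.000
      vertex 14.000 0.000 7.000
    endloop
  endfacet
  facet normal 0.0000 0.0000 1.0000
    outer loop
      vertex 28.000 14.000 7.000
      vertex 14.000 0.000 7.000
      vertex 23.899 4.101 7.000
    endloop
  endfacet
  facet normal 0.9239 0.3827 0.0000
    outer loop
      vertex 28.000 14.000 0.000
      vertex 23.899 23.899 0.000
      vertex 23.899 23.899 7.000
    endloop
  endfacet
  facet normal 0.9239 0.3827 0.0000
    outer loop
      vertex 28.000 14.000 0.000
      vertex 23.899 23.899 7.000
      vertex 28.000 14.000 7.000
    endloop
  endfacet
  facet normal 0.3827 0.9239 0.0000
    outer loop
      vertex 23.899 23.899 0.000
      vertex 14.000 28.000 0.000
      vertex 14.000 28.000 7.000
    endloop
  endfacet
  facet normal 0.3827 0.9239 0.0000
    outer loop
      vertex 23.899 23.899 0.000
      vertex 14.000 28.000 7.000
      vertex 23.899 23.899 7.000
    endloop
  endfacet
  facet normal -0.3827 0.9239 0.0000
    outer loop
      vertex 14.000 28.000 0.000
      vertex 4.101 23.899 0.000
      vertex 4.101 23.899 7.000
    endloop
  endfacet
  facet normal -0.3827 0.9239 0.0000
    outer loop
      vertex 14.000 28.000 0.000
      vertex 4.101 23.899 7.000
      vertex 14.000 28.000 7.000
    endloop
  endfacet
  facet normal -0.9239 0.3827 0.0000
    outer loop
      vertex 4.101 23.899 0.000
      vertex 0.000 14.000 0.000
      vertex 0.000 14.000 7.000
    endloop
  endfacet
  facet normal -0.9239 0.3827 0.0000
    outer loop
      vertex 4.101 23.899 0.000
      vertex 0.000 14.000 7.000
      vertex 4.101 23.899 7.000
    endloop
  endfacet
  facet normal -0.9239 -0.3827 0.0000
    outer loop
      vertex 0.000 14.000 0.000
      vertex 4.101 4.101 0.000
      vertex 4.101 4.101 7.000
    endloop
  endfacet
  facet normal -0.9239 -0.3827 0.0000
    outer loop
      vertex 0.000 14.000 0.000
      vertex 4.101 4.101 7.000
      vertex 0.000 14.000 7.000
    endloop
  endfacet
  facet normal -0.3827 -0.9239 0.0000
    outer loop
      vertex 4.101 4.101 0.000
      vertex 14.000 0.000 0.000
      vertex 14.000 0.000 7.000
    endloop
  endfacet
  facet normal -0.3827 -0.9239 0.0000
    outer loop
      vertex 4.101 4.101 0.000
      vertex 14.000 0.000 7.000
      vertex 4.101 4.101 7.000
    endloop
  endfacet
  facet normal 0.3827 -0.9239 0.0000
    outer loop
      vertex 14.000 0.000 0.000
      vertex 23.899 4.101 0.000
      vertex 23.899 4.101 7.000
    endloop
  endfacet
  facet normal 0.3827 -0.9239 0.0000
    outer loop
      vertex 14.000 0.000 0.000
      vertex 23.899 4.101 7.000
      vertex 14.000 0.000 7.000
    endloop
  endfacet
  facet normal 0.9239 -0.3827 0.0000
    outer loop
      vertex 23.899 4.101 0.000
      vertex 28.000 14.000 0.000
      vertex 28.000 14.000 7.000
    endloop
  endfacet
  facet normal 0.9239 -0.3827 0.0000
    outer loop
      vertex 23.899 4.101 0.000
      vertex 28.000 14.000 7.000
      vertex 23.899 4.101 7.000
    endloop
  endfacet
endsolid part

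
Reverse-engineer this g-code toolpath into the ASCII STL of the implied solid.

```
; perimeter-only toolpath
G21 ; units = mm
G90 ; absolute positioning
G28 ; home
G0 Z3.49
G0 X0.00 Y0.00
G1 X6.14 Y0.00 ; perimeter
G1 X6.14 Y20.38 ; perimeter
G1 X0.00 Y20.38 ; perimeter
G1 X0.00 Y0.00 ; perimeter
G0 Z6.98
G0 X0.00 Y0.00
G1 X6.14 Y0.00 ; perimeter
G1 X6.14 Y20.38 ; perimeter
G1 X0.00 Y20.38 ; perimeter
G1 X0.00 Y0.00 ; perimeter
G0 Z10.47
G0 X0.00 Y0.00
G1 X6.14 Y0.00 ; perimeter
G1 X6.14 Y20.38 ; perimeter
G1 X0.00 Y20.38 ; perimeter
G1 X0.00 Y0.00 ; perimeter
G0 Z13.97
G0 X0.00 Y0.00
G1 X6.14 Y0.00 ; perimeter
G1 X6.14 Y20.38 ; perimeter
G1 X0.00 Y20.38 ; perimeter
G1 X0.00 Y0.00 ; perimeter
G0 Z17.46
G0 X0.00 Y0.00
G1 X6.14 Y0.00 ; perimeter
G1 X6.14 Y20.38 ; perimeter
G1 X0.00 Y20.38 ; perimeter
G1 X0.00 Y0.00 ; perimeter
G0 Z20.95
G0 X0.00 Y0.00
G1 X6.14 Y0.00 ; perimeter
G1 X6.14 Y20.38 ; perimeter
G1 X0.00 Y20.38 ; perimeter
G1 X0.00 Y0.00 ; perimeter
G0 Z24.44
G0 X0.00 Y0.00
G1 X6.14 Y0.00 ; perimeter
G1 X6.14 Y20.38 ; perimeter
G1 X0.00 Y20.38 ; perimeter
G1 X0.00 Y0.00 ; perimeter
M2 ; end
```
solid part
  facet normal 0.0000 0.0000 -1.0000
    outer loop
      vertex 6.14 20.38 0.00
      vertex 6.14 0.00 0.00
      vertex 0.00 0.00 0.00
    endloop
  endfacet
  facet normal 0.0000 0.0000 -1.0000
    outer loop
      vertex 0.00 20.38 0.00
      vertex 6.14 20.38 0.00
      vertex 0.00 0.00 0.00
    endloop
  endfacet
  facet normal 0.0000 0.0000 1.0000
    outer loop
      vertex 0.00 0.00 24.44
      vertex 6.14 0.00 24.44
      vertex 6.14 20.38 24.44
    endloop
  endfacet
  facet normal 0.0000 0.0000 1.0000
    outer loop
      vertex 0.00 0.00 24.44
      vertex 6.14 20.38 24.44
      vertex 0.00 20.38 24.44
    endloop
  endfacet
  facet normal 0.0000 -1.0000 0.0000
    outer loop
      vertex 0.00 0.00 0.00
      vertex 6.14 0.00 0.00
      vertex 6.14 0.00 24.44
    endloop
  endfacet
  facet normal 0.0000 -1.0000 0.0000
    outer loop
      vertex 0.00 0.00 0.00
      vertex 6.14 0.00 24.44
      vertex 0.00 0.00 24.44
    endloop
  endfacet
  facet normal 0.0000 1.0000 0.0000
    outer loop
      vertex 6.14 20.38 24.44
      vertex 6.14 20.38 0.00
      vertex 0.00 20.38 0.00
    endloop
  endfacet
  facet normal 0.0000 1.0000 0.0000
    outer loop
      vertex 0.00 20.38 24.44
      vertex 6.14 20.38 24.44
      vertex 0.00 20.38 0.00
    endloop
  endfacet
  facet normal -1.0000 0.0000 0.0000
    outer loop
      vertex 0.00 20.38 24.44
      vertex 0.00 20.38 0.00
      vertex 0.00 0.00 0.00
    endloop
  endfacet
  facet normal -1.0000 0.0000 0.0000
    outer loop
      vertex 0.00 0.00 24.44
      vertex 0.00 20.38 24.44
      vertex 0.00 0.00 0.00
    endloop
  endfacet
  facet normal 1.0000 0.0000 0.0000
    outer loop
      vertex 6.14 0.00 0.00
      vertex 6.14 20.38 0.00
      vertex 6.14 20.38 24.44
    endloop
  endfacet
  facet normal 1.0000 0.0000 0.0000
    outer loop
      vertex 6.14 0.00 0.00
      vertex 6.14 20.38 24.44
      vertex 6.14 0.00 24.44
    endloop
  endfacet
endsolid part

The G0 Z moves step by Δz≈3.49 mm. Every layer's G1 loop is the same polygon, so the solid is a straight extrusion of it from z=0 to z≈24.4. Closing with flat bottom and top caps and triangulating gives 12 facets — a rectangular box, roughly 6.14 × 20.4 mm footprint and 24.4 mm tall.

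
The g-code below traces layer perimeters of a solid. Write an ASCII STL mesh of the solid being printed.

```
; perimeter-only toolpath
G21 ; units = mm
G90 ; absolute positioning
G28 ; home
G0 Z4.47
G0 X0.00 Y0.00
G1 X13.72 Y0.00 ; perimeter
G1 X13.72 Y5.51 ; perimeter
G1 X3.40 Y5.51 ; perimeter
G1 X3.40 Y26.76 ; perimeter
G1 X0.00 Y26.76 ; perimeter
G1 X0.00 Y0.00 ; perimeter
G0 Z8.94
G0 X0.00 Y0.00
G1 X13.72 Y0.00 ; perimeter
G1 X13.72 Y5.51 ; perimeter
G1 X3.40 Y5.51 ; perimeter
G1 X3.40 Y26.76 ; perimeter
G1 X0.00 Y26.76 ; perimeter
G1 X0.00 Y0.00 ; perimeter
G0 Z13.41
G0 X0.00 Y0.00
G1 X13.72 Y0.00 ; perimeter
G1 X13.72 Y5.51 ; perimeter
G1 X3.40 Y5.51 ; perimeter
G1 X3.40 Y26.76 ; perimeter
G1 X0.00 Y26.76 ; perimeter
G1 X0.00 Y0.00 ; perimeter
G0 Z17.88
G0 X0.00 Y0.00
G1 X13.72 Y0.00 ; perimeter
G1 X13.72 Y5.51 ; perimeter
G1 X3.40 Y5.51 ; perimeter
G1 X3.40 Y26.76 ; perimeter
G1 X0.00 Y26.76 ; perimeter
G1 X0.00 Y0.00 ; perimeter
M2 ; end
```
solid part
  facet normal 0.0000 0.0000 -1.0000
    outer loop
      vertex 13.72 5.51 0.00
      vertex 13.72 0.00 0.00
      vertex 0.00 0.00 0.00
    endloop
  endfacet
  facet normal 0.0000 0.0000 -1.0000
    outer loop
      vertex 3.40 5.51 0.00
      vertex 13.72 5.51 0.00
      vertex 0.00 0.00 0.00
    endloop
  endfacet
  facet normal 0.0000 0.0000 -1.0000
    outer loop
      vertex 3.40 26.76 0.00
      vertex 3.40 5.51 0.00
      vertex 0.00 0.00 0.00
    endloop
  endfacet
  facet normal 0.0000 0.0000 -1.0000
    outer loop
      vertex 0.00 26.76 0.00
      vertex 3.40 26.76 0.00
      vertex 0.00 0.00 0.00
    endloop
  endfacet
  facet normal 0.0000 0.0000 1.0000
    outer loop
      vertex 0.00 0.00 17.88
      vertex 13.72 0.00 17.88
      vertex 13.72 5.51 17.88
    endloop
  endfacet
  facet normal 0.0000 0.0000 1.0000
    outer loop
      vertex 0.00 0.00 17.88
      vertex 13.72 5.51 17.88
      vertex 3.40 5.51 17.88
    endloop
  endfacet
  facet normal 0.0000 0.0000 1.0000
    outer loop
      vertex 0.00 0.00 17.88
      vertex 3.40 5.51 17.88
      vertex 3.40 26.76 17.88
    endloop
  endfacet
  facet normal 0.0000 0.0000 1.0000
    outer loop
      vertex 0.00 0.00 17.88
      vertex 3.40 26.76 17.88
      vertex 0.00 26.76 17.88
    endloop
  endfacet
  facet normal 0.0000 -1.0000 0.0000
    outer loop
      vertex 0.00 0.00 0.00
      vertex 13.72 0.00 0.00
      vertex 13.72 0.00 17.88
    endloop
  endfacet
  facet normal 0.0000 -1.0000 0.0000
    outer loop
      vertex 0.00 0.00 0.00
      vertex 13.72 0.00 17.88
      vertex 0.00 0.00 17.88
    endloop
  endfacet
  facet normal 1.0000 0.0000 0.0000
    outer loop
      vertex 13.72 0.00 0.00
      vertex 13.72 5.51 0.00
      vertex 13.72 5.51 17.88
    endloop
  endfacet
  facet normal 1.0000 0.0000 0.0000
    outer loop
      vertex 13.72 0.00 0.00
      vertex 13.72 5.51 17.88
      vertex 13.72 0.00 17.88
    endloop
  endfacet
  facet normal 0.0000 1.0000 0.0000
    outer loop
      vertex 13.72 5.51 0.00
      vertex 3.40 5.51 0.00
      vertex 3.40 5.51 17.88
    endloop
  endfacet
  facet normal 0.0000 1.0000 0.0000
    outer loop
      vertex 13.72 5.51 0.00
      vertex 3.40 5.51 17.88
      vertex 13.72 5.51 17.88
    endloop
  endfacet
  facet normal 1.0000 0.0000 0.0000
    outer loop
      vertex 3.40 5.51 0.00
      vertex 3.40 26.76 0.00
      vertex 3.40 26.76 17.88
    endloop
  endfacet
  facet normal 1.0000 0.0000 0.0000
    outer loop
      vertex 3.40 5.51 0.00
      vertex 3.40 26.76 17.88
      vertex 3.40 5.51 17.88
    endloop
  endfacet
  facet normal 0.0000 1.0000 0.0000
    outer loop
      vertex 3.40 26.76 0.00
      vertex 0.00 26.76 0.00
      vertex 0.00 26.76 17.88
    endloop
  endfacet
  facet normal 0.0000 1.0000 0.0000
    outer loop
      vertex 3.40 26.76 0.00
      vertex 0.00 26.76 17.88
      vertex 3.40 26.76 17.88
    endloop
  endfacet
  facet normal -1.0000 0.0000 0.0000
    outer loop
      vertex 0.00 26.76 0.00
      vertex 0.00 0.00 0.00
      vertex 0.00 0.00 17.88
    endloop
  endfacet
  facet normal -1.0000 0.0000 0.0000
    outer loop
      vertex 0.00 26.76 0.00
      vertex 0.00 0.00 17.88
      vertex 0.00 26.76 17.88
    endloop
  endfacet
endsolid part

The G0 Z moves step by Δz≈4.47 mm. Every layer's G1 loop is the same polygon, so the solid is a straight extrusion of it from z=0 to z≈17.9. Closing with flat bottom and top caps and triangulating gives 20 facets — an L-shaped prism: outer 13.7 × 26.8 mm, arm thicknesses ≈ 5.51 mm (horizontal) and 3.4 mm (vertical), extruded 17.9 mm in z.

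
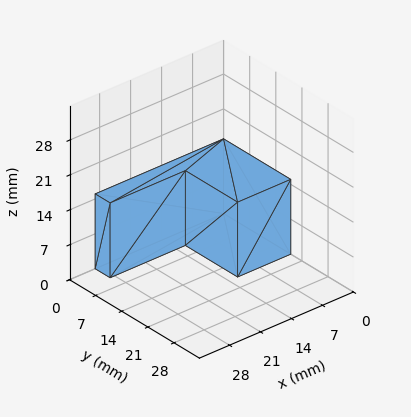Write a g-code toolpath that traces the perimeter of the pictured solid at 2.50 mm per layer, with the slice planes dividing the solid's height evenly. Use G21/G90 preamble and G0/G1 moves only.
Reading the render: the shape is an L-shaped prism: outer 29 × 18 mm, arm thicknesses ≈ 4 mm (horizontal) and 12 mm (vertical), extruded 15 mm in z (dimensions read to the nearest mm from the axis ticks). For the g-code, the solid's height is divided into equal slices at the stated Δz and each level perimeter traced with G1 moves after a G0 lift.

; perimeter-only toolpath
G21 ; units = mm
G90 ; absolute positioning
G28 ; home
; layer 1
G0 Z2.50
G0 X0.00 Y0.00
G1 X29.00 Y0.00
G1 X29.00 Y4.00
G1 X12.00 Y4.00
G1 X12.00 Y18.00
G1 X0.00 Y18.00
G1 X0.00 Y0.00
; layer 2
G0 Z5.00
G0 X0.00 Y0.00
G1 X29.00 Y0.00
G1 X29.00 Y4.00
G1 X12.00 Y4.00
G1 X12.00 Y18.00
G1 X0.00 Y18.00
G1 X0.00 Y0.00
; layer 3
G0 Z7.50
G0 X0.00 Y0.00
G1 X29.00 Y0.00
G1 X29.00 Y4.00
G1 X12.00 Y4.00
G1 X12.00 Y18.00
G1 X0.00 Y18.00
G1 X0.00 Y0.00
; layer 4
G0 Z10.00
G0 X0.00 Y0.00
G1 X29.00 Y0.00
G1 X29.00 Y4.00
G1 X12.00 Y4.00
G1 X12.00 Y18.00
G1 X0.00 Y18.00
G1 X0.00 Y0.00
; layer 5
G0 Z12.50
G0 X0.00 Y0.00
G1 X29.00 Y0.00
G1 X29.00 Y4.00
G1 X12.00 Y4.00
G1 X12.00 Y18.00
G1 X0.00 Y18.00
G1 X0.00 Y0.00
; layer 6
G0 Z15.00
G0 X0.00 Y0.00
G1 X29.00 Y0.00
G1 X29.00 Y4.00
G1 X12.00 Y4.00
G1 X12.00 Y18.00
G1 X0.00 Y18.00
G1 X0.00 Y0.00
M2 ; end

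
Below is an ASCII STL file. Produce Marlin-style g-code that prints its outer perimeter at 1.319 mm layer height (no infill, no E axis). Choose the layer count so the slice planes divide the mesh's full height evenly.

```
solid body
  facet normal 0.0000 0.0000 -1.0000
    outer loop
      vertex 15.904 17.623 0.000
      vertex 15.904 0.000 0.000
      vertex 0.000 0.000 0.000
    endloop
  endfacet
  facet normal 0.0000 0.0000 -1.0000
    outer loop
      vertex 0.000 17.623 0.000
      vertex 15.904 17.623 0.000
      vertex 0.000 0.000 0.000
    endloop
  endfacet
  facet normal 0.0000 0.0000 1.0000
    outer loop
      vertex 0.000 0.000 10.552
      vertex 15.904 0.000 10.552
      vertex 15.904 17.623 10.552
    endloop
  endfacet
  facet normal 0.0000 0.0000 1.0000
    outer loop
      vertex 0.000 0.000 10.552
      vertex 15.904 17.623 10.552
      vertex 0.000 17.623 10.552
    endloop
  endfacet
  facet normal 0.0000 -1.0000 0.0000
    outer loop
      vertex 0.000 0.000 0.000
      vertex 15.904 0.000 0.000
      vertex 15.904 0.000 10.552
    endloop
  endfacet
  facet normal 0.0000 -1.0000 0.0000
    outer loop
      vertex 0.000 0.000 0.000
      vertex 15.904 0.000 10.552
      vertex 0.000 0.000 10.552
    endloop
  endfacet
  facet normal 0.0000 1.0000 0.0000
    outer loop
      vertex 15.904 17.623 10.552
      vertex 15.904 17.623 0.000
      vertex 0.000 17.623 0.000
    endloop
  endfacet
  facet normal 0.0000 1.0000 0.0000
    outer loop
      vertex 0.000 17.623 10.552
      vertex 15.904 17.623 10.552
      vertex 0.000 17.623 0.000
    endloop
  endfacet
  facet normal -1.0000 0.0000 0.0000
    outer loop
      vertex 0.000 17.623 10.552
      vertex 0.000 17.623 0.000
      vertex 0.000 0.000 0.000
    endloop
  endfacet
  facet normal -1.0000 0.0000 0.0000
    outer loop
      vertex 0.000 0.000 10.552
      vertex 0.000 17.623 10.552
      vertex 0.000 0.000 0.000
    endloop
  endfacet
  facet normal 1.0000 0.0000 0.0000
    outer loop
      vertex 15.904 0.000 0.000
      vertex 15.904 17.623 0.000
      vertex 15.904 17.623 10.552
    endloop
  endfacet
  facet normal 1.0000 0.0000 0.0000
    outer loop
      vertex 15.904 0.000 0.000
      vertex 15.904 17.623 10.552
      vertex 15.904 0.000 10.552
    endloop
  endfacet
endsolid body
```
; perimeter-only toolpath
G21 ; units = mm
G90 ; absolute positioning
G28 ; home
; layer 1
G0 Z1.319
G0 X0.000 Y0.000
G1 X15.904 Y0.000
G1 X15.904 Y17.623
G1 X0.000 Y17.623
G1 X0.000 Y0.000
; layer 2
G0 Z2.638
G0 X0.000 Y0.000
G1 X15.904 Y0.000
G1 X15.904 Y17.623
G1 X0.000 Y17.623
G1 X0.000 Y0.000
; layer 3
G0 Z3.957
G0 X0.000 Y0.000
G1 X15.904 Y0.000
G1 X15.904 Y17.623
G1 X0.000 Y17.623
G1 X0.000 Y0.000
; layer 4
G0 Z5.276
G0 X0.000 Y0.000
G1 X15.904 Y0.000
G1 X15.904 Y17.623
G1 X0.000 Y17.623
G1 X0.000 Y0.000
; layer 5
G0 Z6.595
G0 X0.000 Y0.000
G1 X15.904 Y0.000
G1 X15.904 Y17.623
G1 X0.000 Y17.623
G1 X0.000 Y0.000
; layer 6
G0 Z7.914
G0 X0.000 Y0.000
G1 X15.904 Y0.000
G1 X15.904 Y17.623
G1 X0.000 Y17.623
G1 X0.000 Y0.000
; layer 7
G0 Z9.233
G0 X0.000 Y0.000
G1 X15.904 Y0.000
G1 X15.904 Y17.623
G1 X0.000 Y17.623
G1 X0.000 Y0.000
; layer 8
G0 Z10.552
G0 X0.000 Y0.000
G1 X15.904 Y0.000
G1 X15.904 Y17.623
G1 X0.000 Y17.623
G1 X0.000 Y0.000
M2 ; end

The solid is a rectangular box, roughly 15.9 × 17.6 mm footprint and 10.6 mm tall. Slicing at Δz = 1.319 mm — 8 equal slices spanning the solid's height, so layer i sits at z = i·h/8 — gives 8 non-empty perimeters. Each is a 4-segment closed polygon; G0 lifts to the layer z and rapids to the start vertex, then G1 traces the edges.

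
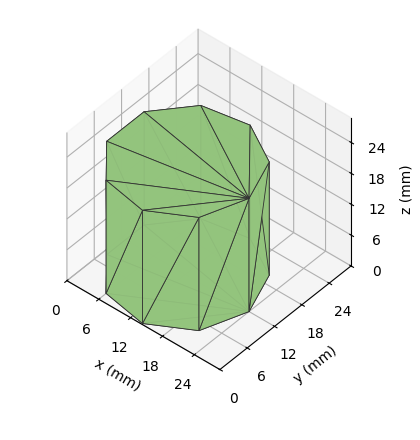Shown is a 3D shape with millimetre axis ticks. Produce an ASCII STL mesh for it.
Reading the render: the shape is a regular 9-sided prism (a cylinder approximated with 9 flat sides), circumscribed radius ≈ 12 mm, height ≈ 22 mm (dimensions read to the nearest mm from the axis ticks). For the STL, each face is triangulated and given an outward normal.

solid part
  facet normal 0.0000 0.0000 -1.0000
    outer loop
      vertex 14.08 23.82 0.00
      vertex 21.19 19.71 0.00
      vertex 24.00 12.00 0.00
    endloop
  endfacet
  facet normal 0.0000 0.0000 -1.0000
    outer loop
      vertex 6.00 22.39 0.00
      vertex 14.08 23.82 0.00
      vertex 24.00 12.00 0.00
    endloop
  endfacet
  facet normal 0.0000 0.0000 -1.0000
    outer loop
      vertex 0.72 16.10 0.00
      vertex 6.00 22.39 0.00
      vertex 24.00 12.00 0.00
    endloop
  endfacet
  facet normal 0.0000 0.0000 -1.0000
    outer loop
      vertex 0.72 7.90 0.00
      vertex 0.72 16.10 0.00
      vertex 24.00 12.00 0.00
    endloop
  endfacet
  facet normal 0.0000 0.0000 -1.0000
    outer loop
      vertex 6.00 1.61 0.00
      vertex 0.72 7.90 0.00
      vertex 24.00 12.00 0.00
    endloop
  endfacet
  facet normal 0.0000 0.0000 -1.0000
    outer loop
      vertex 14.08 0.18 0.00
      vertex 6.00 1.61 0.00
      vertex 24.00 12.00 0.00
    endloop
  endfacet
  facet normal 0.0000 0.0000 -1.0000
    outer loop
      vertex 21.19 4.29 0.00
      vertex 14.08 0.18 0.00
      vertex 24.00 12.00 0.00
    endloop
  endfacet
  facet normal 0.0000 0.0000 1.0000
    outer loop
      vertex 24.00 12.00 22.00
      vertex 21.19 19.71 22.00
      vertex 14.08 23.82 22.00
    endloop
  endfacet
  facet normal 0.0000 0.0000 1.0000
    outer loop
      vertex 24.00 12.00 22.00
      vertex 14.08 23.82 22.00
      vertex 6.00 22.39 22.00
    endloop
  endfacet
  facet normal 0.0000 0.0000 1.0000
    outer loop
      vertex 24.00 12.00 22.00
      vertex 6.00 22.39 22.00
      vertex 0.72 16.10 22.00
    endloop
  endfacet
  facet normal 0.0000 0.0000 1.0000
    outer loop
      vertex 24.00 12.00 22.00
      vertex 0.72 16.10 22.00
      vertex 0.72 7.90 22.00
    endloop
  endfacet
  facet normal 0.0000 0.0000 1.0000
    outer loop
      vertex 24.00 12.00 22.00
      vertex 0.72 7.90 22.00
      vertex 6.00 1.61 22.00
    endloop
  endfacet
  facet normal 0.0000 0.0000 1.0000
    outer loop
      vertex 24.00 12.00 22.00
      vertex 6.00 1.61 22.00
      vertex 14.08 0.18 22.00
    endloop
  endfacet
  facet normal 0.0000 0.0000 1.0000
    outer loop
      vertex 24.00 12.00 22.00
      vertex 14.08 0.18 22.00
      vertex 21.19 4.29 22.00
    endloop
  endfacet
  facet normal 0.9395 0.3424 0.0000
    outer loop
      vertex 24.00 12.00 0.00
      vertex 21.19 19.71 0.00
      vertex 21.19 19.71 22.00
    endloop
  endfacet
  facet normal 0.9395 0.3424 0.0000
    outer loop
      vertex 24.00 12.00 0.00
      vertex 21.19 19.71 22.00
      vertex 24.00 12.00 22.00
    endloop
  endfacet
  facet normal 0.5005 0.8658 0.0000
    outer loop
      vertex 21.19 19.71 0.00
      vertex 14.08 23.82 0.00
      vertex 14.08 23.82 22.00
    endloop
  endfacet
  facet normal 0.5005 0.8658 0.0000
    outer loop
      vertex 21.19 19.71 0.00
      vertex 14.08 23.82 22.00
      vertex 21.19 19.71 22.00
    endloop
  endfacet
  facet normal -0.1743 0.9847 0.0000
    outer loop
      vertex 14.08 23.82 0.00
      vertex 6.00 22.39 0.00
      vertex 6.00 22.39 22.00
    endloop
  endfacet
  facet normal -0.1743 0.9847 0.0000
    outer loop
      vertex 14.08 23.82 0.00
      vertex 6.00 22.39 22.00
      vertex 14.08 23.82 22.00
    endloop
  endfacet
  facet normal -0.7659 0.6429 0.0000
    outer loop
      vertex 6.00 22.39 0.00
      vertex 0.72 16.10 0.00
      vertex 0.72 16.10 22.00
    endloop
  endfacet
  facet normal -0.7659 0.6429 0.0000
    outer loop
      vertex 6.00 22.39 0.00
      vertex 0.72 16.10 22.00
      vertex 6.00 22.39 22.00
    endloop
  endfacet
  facet normal -1.0000 0.0000 0.0000
    outer loop
      vertex 0.72 16.10 0.00
      vertex 0.72 7.90 0.00
      vertex 0.72 7.90 22.00
    endloop
  endfacet
  facet normal -1.0000 0.0000 0.0000
    outer loop
      vertex 0.72 16.10 0.00
      vertex 0.72 7.90 22.00
      vertex 0.72 16.10 22.00
    endloop
  endfacet
  facet normal -0.7659 -0.6429 0.0000
    outer loop
      vertex 0.72 7.90 0.00
      vertex 6.00 1.61 0.00
      vertex 6.00 1.61 22.00
    endloop
  endfacet
  facet normal -0.7659 -0.6429 0.0000
    outer loop
      vertex 0.72 7.90 0.00
      vertex 6.00 1.61 22.00
      vertex 0.72 7.90 22.00
    endloop
  endfacet
  facet normal -0.1743 -0.9847 0.0000
    outer loop
      vertex 6.00 1.61 0.00
      vertex 14.08 0.18 0.00
      vertex 14.08 0.18 22.00
    endloop
  endfacet
  facet normal -0.1743 -0.9847 0.0000
    outer loop
      vertex 6.00 1.61 0.00
      vertex 14.08 0.18 22.00
      vertex 6.00 1.61 22.00
    endloop
  endfacet
  facet normal 0.5005 -0.8658 0.0000
    outer loop
      vertex 14.08 0.18 0.00
      vertex 21.19 4.29 0.00
      vertex 21.19 4.29 22.00
    endloop
  endfacet
  facet normal 0.5005 -0.8658 0.0000
    outer loop
      vertex 14.08 0.18 0.00
      vertex 21.19 4.29 22.00
      vertex 14.08 0.18 22.00
    endloop
  endfacet
  facet normal 0.9395 -0.3424 0.0000
    outer loop
      vertex 21.19 4.29 0.00
      vertex 24.00 12.00 0.00
      vertex 24.00 12.00 22.00
    endloop
  endfacet
  facet normal 0.9395 -0.3424 0.0000
    outer loop
      vertex 21.19 4.29 0.00
      vertex 24.00 12.00 22.00
      vertex 21.19 4.29 22.00
    endloop
  endfacet
endsolid part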